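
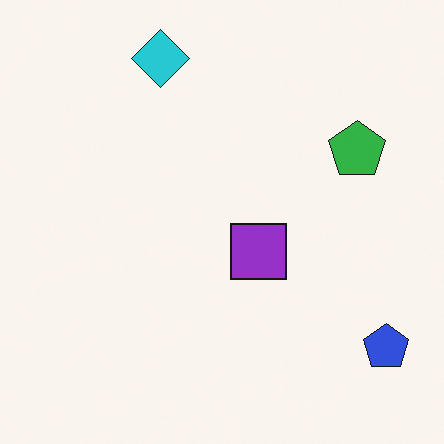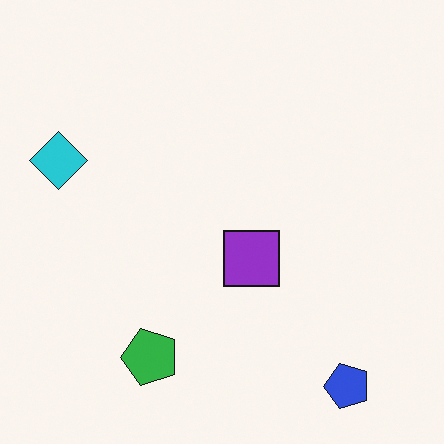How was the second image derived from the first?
Transposed (reflected across the top-left ↔ bottom-right diagonal).

Shapes have swapped their row and column positions — what was in the top-right is now in the bottom-left — a diagonal reflection.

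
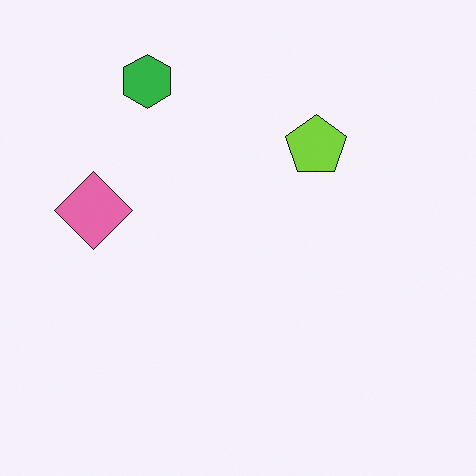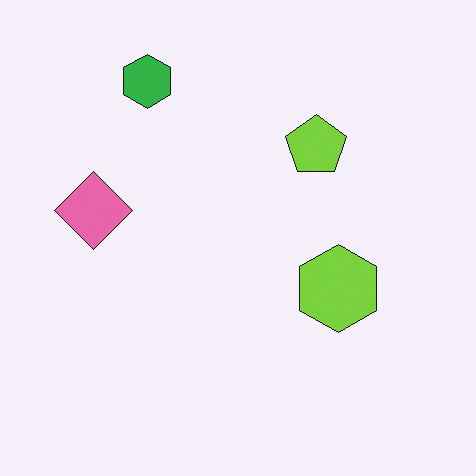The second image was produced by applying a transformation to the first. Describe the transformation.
The image was overlaid with an additional lime hexagon.

A lime hexagon appears in the second image that is absent from the first.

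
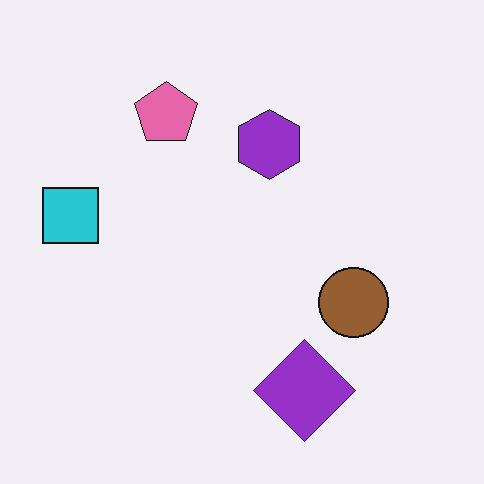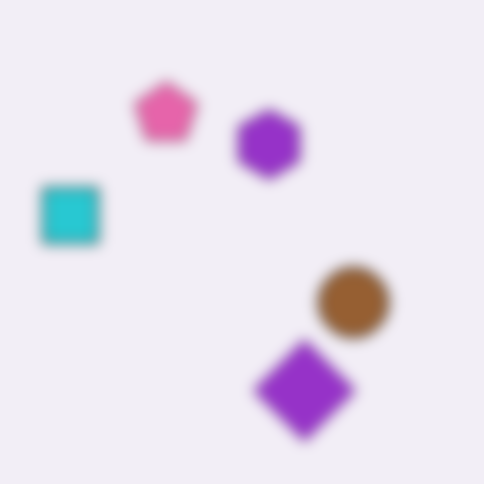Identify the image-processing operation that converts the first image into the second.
This is the original image heavily blurred.

Shape edges and outlines are uniformly softened across the whole image.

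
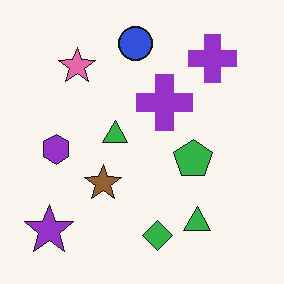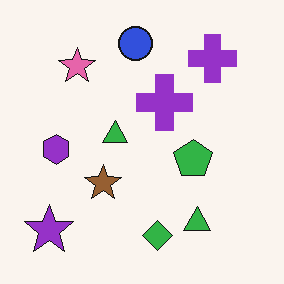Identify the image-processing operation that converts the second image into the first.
It was given moderate JPEG compression.

Blocky 8×8 compression artifacts appear around shape edges and the flat background shows ringing — characteristic JPEG degradation.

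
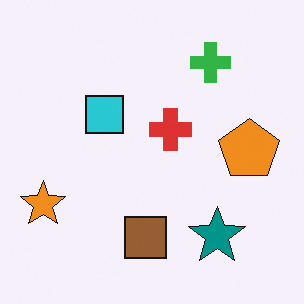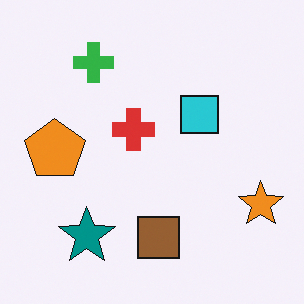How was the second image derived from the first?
The second image is the first flipped horizontally (left ↔ right).

The orange star is in the bottom-left of the first image and the bottom-right of the second — shapes on opposite sides of the vertical midline have swapped in a mirror flip.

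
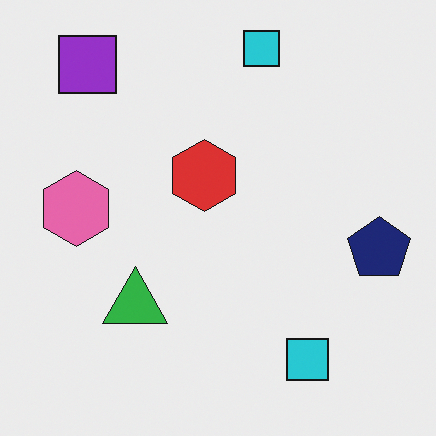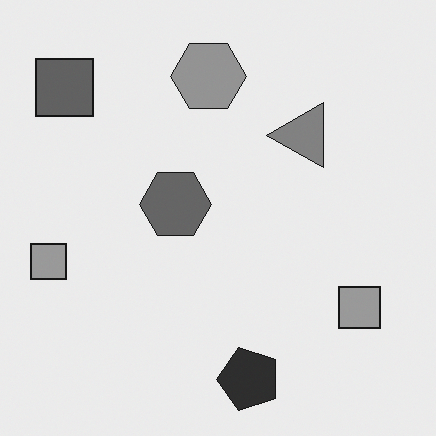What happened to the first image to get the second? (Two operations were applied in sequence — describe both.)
This is the original image converted to grayscale, then transposed (reflected across the top-left ↔ bottom-right diagonal).

All color is removed — every shape is now a shade of grey. Shapes have swapped their row and column positions — what was in the top-right is now in the bottom-left — a diagonal reflection.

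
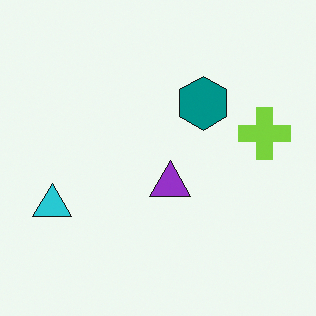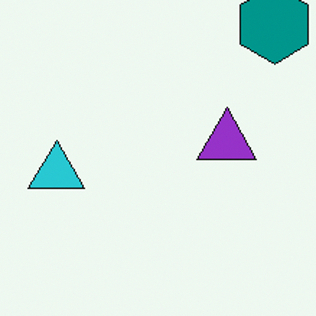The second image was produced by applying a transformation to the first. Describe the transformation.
It was cropped slightly and scaled back up.

The visible shapes are larger and the field of view is narrower; shapes near the original edges may be partly or wholly outside the frame — a crop-and-rescale.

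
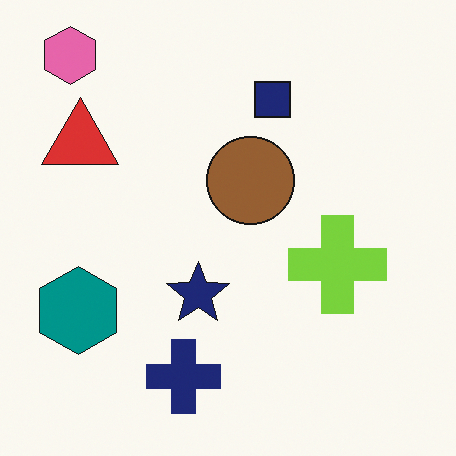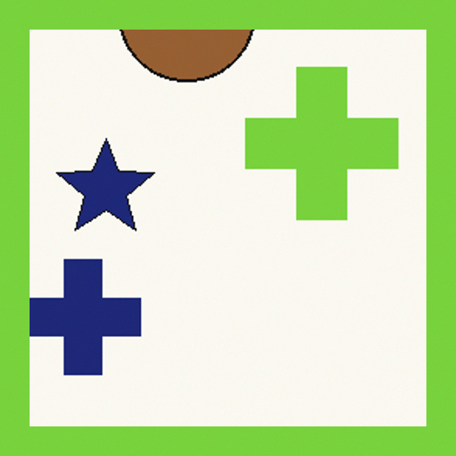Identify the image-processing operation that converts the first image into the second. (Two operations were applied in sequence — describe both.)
It was cropped to a noticeably smaller region and rescaled, then framed with a lime border.

The visible shapes are larger and the field of view is narrower; shapes near the original edges may be partly or wholly outside the frame — a crop-and-rescale. A solid lime frame runs around the edge of the second image, with the content slightly shrunk inside it.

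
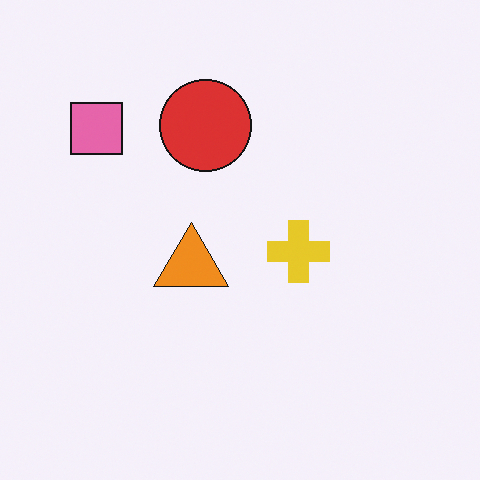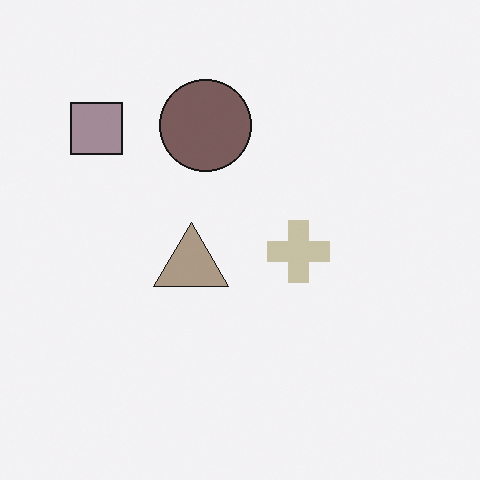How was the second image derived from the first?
The image was heavily desaturated.

All colors are more muted and greyish — a global saturation change.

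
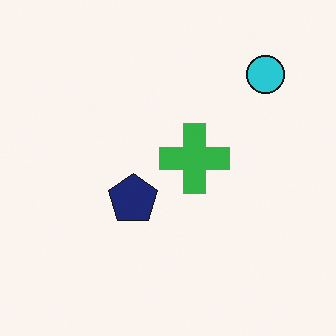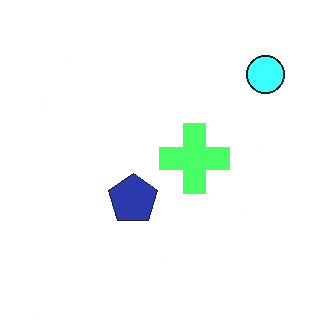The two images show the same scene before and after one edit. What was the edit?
It was substantially brightened.

Every pixel — background and shapes alike — is uniformly brightened.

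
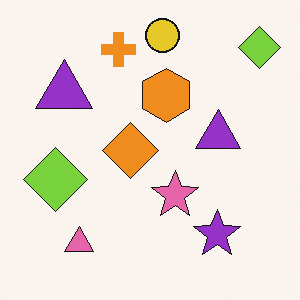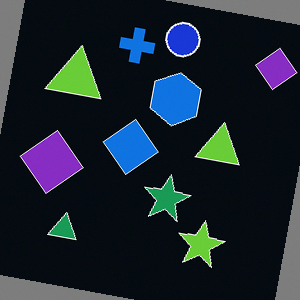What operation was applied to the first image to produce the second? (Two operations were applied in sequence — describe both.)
The transformation is: rotated clockwise by a slight angle, then color-inverted (negative).

Every shape is tilted by the same angle and the image corners show triangular fill wedges — a whole-image rotation by a non-right angle. The light background has become dark and every shape's color is its complement — a photographic negative.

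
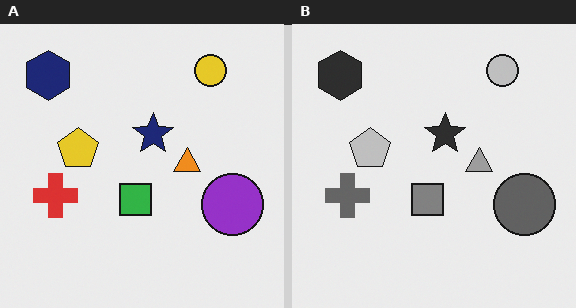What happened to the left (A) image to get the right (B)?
This is the original image converted to grayscale.

All color is removed — every shape is now a shade of grey.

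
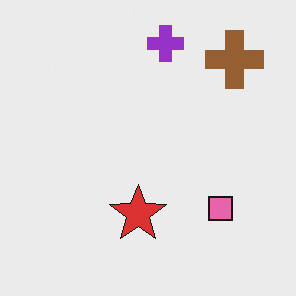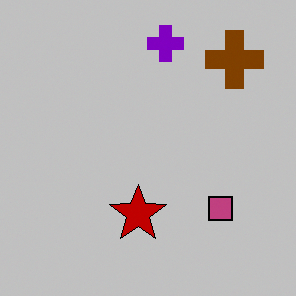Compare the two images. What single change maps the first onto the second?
This is the original image aggressively posterized.

Each flat color has snapped to a coarser quantized level — most visibly, the near-white background has dropped to a flat grey.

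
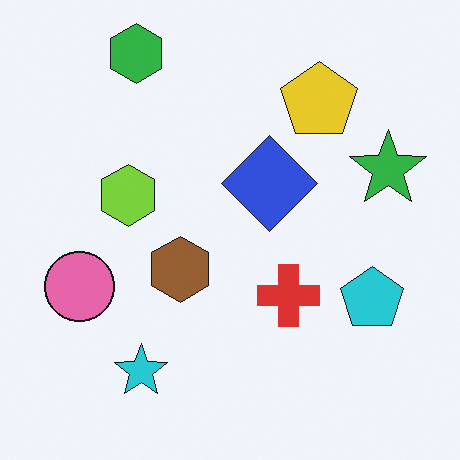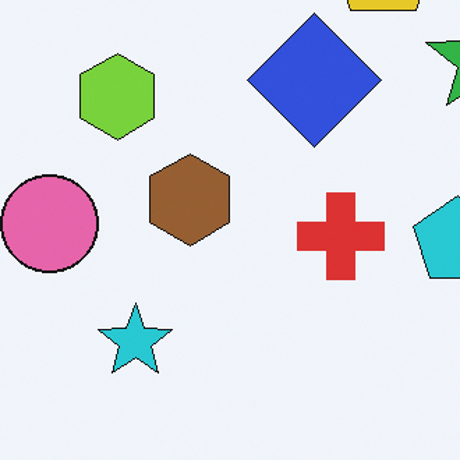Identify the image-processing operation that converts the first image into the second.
It was cropped slightly and scaled back up.

The visible shapes are larger and the field of view is narrower; shapes near the original edges may be partly or wholly outside the frame — a crop-and-rescale.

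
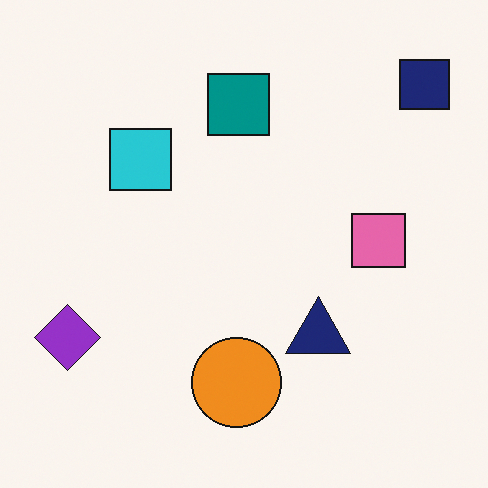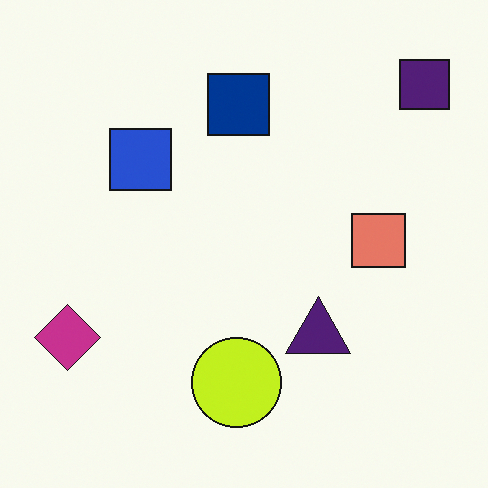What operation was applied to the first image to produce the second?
This is the original image hue-shifted by a small amount.

Every shape's color has rotated by the same amount around the hue wheel — a uniform hue shift.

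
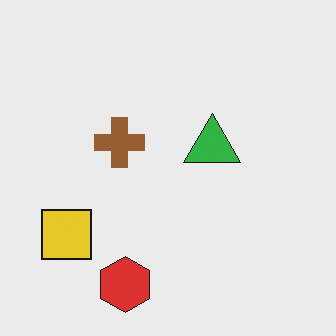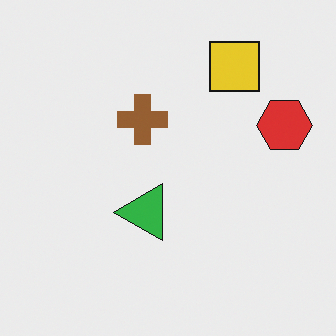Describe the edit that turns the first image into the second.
This is the original image transposed (reflected across the top-left ↔ bottom-right diagonal).

Shapes have swapped their row and column positions — what was in the top-right is now in the bottom-left — a diagonal reflection.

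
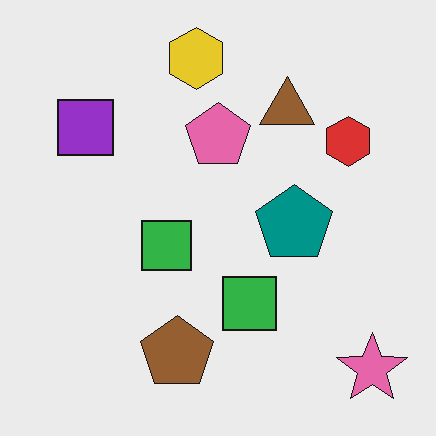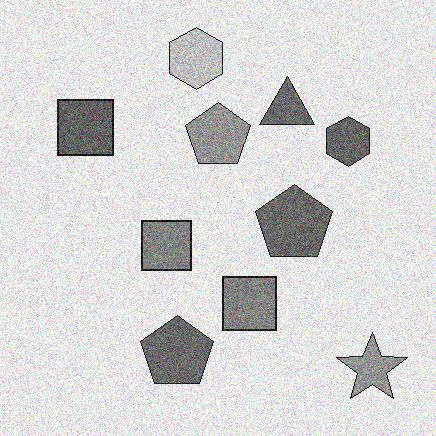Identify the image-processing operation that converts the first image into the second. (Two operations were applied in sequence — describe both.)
Converted to grayscale, then degraded with visible gaussian noise.

All color is removed — every shape is now a shade of grey. Random speckle covers the whole image, including the flat background.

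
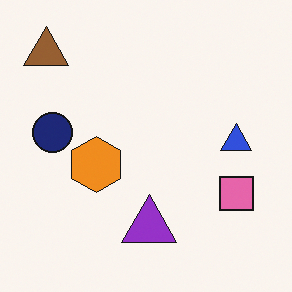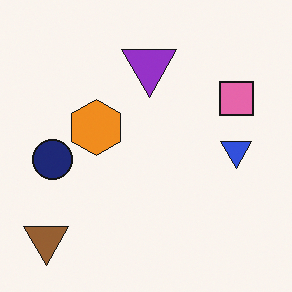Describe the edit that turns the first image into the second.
Flipped vertically (top ↔ bottom).

The brown triangle is in the top-left of the first image and the bottom-left of the second — shapes on opposite sides of the horizontal midline have swapped in a mirror flip.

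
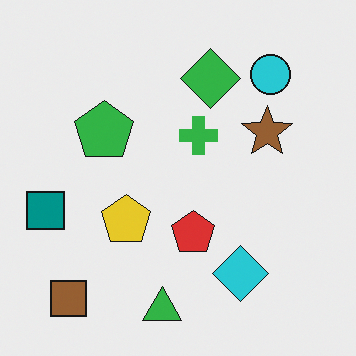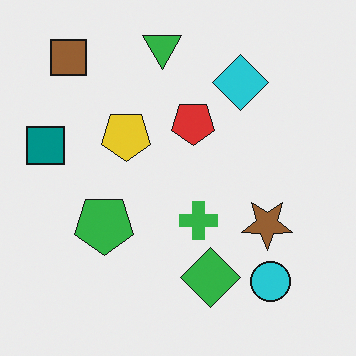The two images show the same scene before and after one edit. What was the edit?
Flipped vertically (top ↔ bottom).

The green triangle is in the bottom of the first image and the top of the second — shapes on opposite sides of the horizontal midline have swapped in a mirror flip.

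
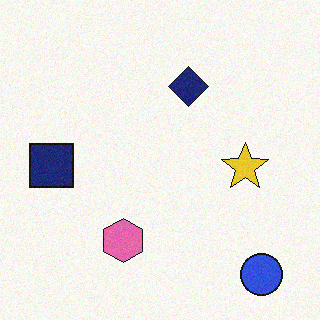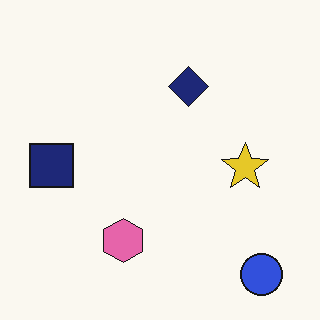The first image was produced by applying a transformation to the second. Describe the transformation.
Degraded with subtle gaussian noise.

Random speckle covers the whole image, including the flat background.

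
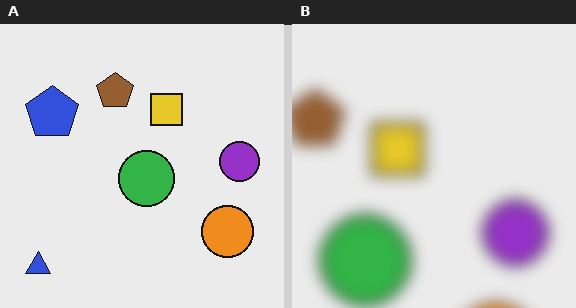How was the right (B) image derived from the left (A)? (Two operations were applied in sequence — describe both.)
Noticeably gaussian-blurred, then cropped to a modestly smaller region and rescaled.

Shape edges and outlines are uniformly softened across the whole image. The visible shapes are larger and the field of view is narrower; shapes near the original edges may be partly or wholly outside the frame — a crop-and-rescale.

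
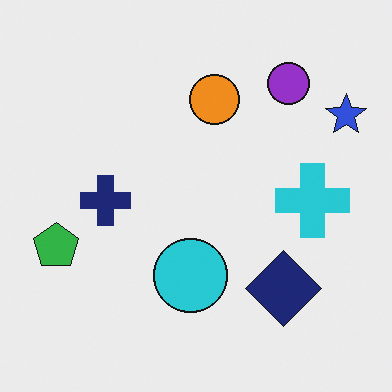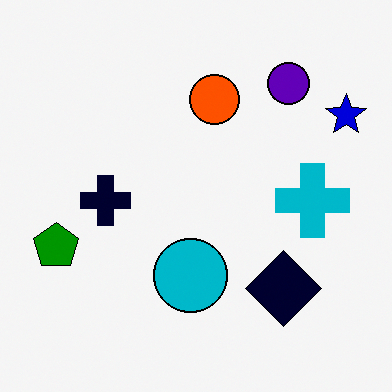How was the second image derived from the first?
It was given much higher contrast.

Tones are pushed away from mid-grey across the whole image — a global contrast change.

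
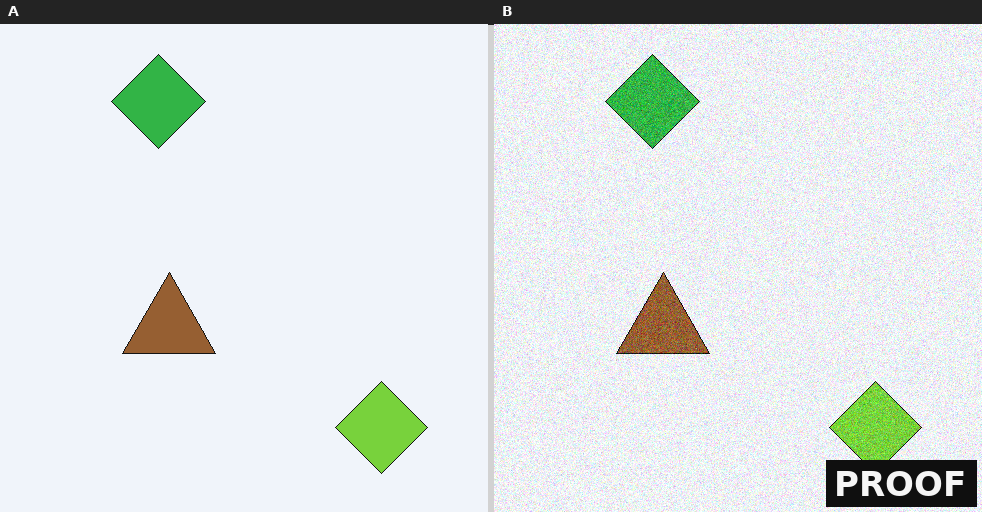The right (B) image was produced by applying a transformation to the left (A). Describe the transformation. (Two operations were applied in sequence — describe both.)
It was degraded with moderate additive noise, then watermarked with the text "PROOF" in the lower-right corner.

Random speckle covers the whole image, including the flat background. A dark label reading "PROOF" appears in the lower-right corner.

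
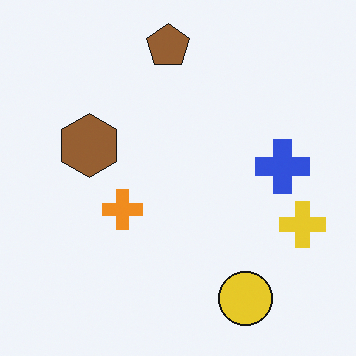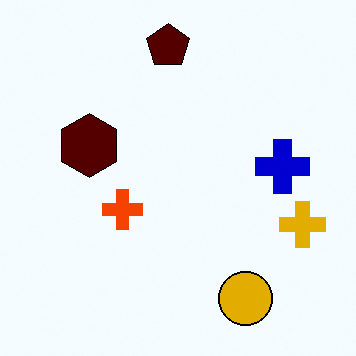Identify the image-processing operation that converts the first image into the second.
The transformation is: given much higher contrast.

Tones are pushed away from mid-grey across the whole image — a global contrast change.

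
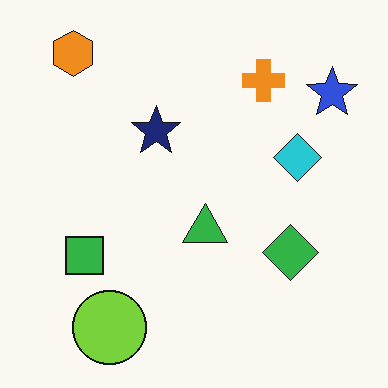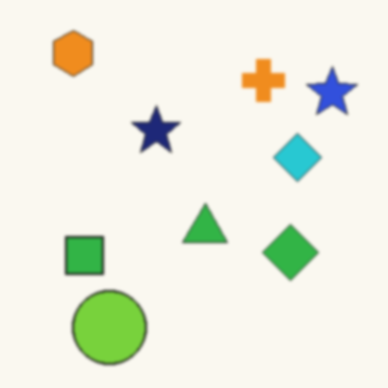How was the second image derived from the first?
It was slightly softened.

Shape edges and outlines are uniformly softened across the whole image.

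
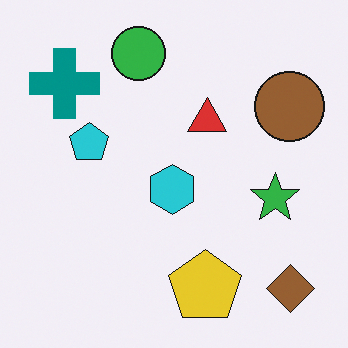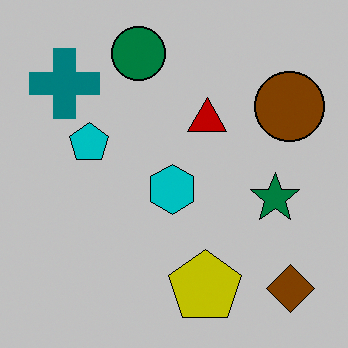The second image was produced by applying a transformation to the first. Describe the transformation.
The second image is the first heavily posterized to just a handful of flat colors.

Each flat color has snapped to a coarser quantized level — most visibly, the near-white background has dropped to a flat grey.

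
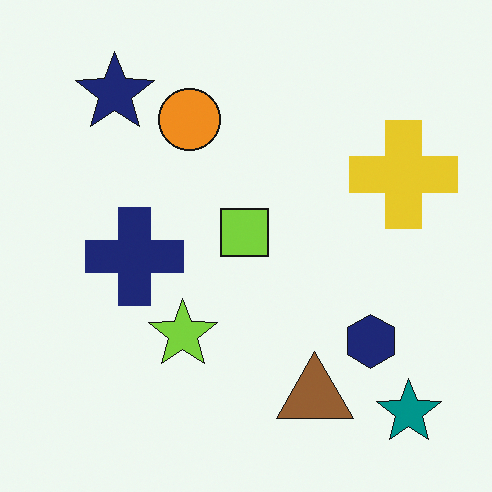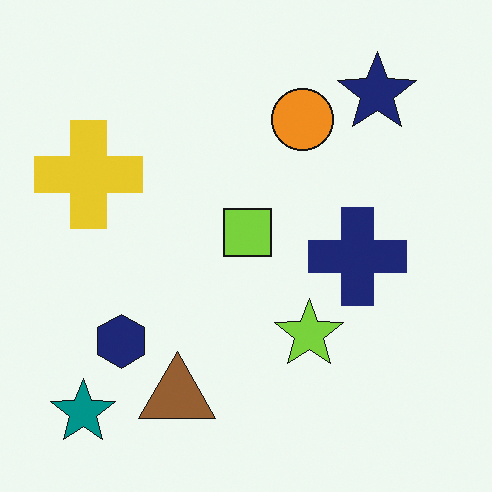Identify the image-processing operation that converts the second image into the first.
The image was flipped horizontally (left ↔ right).

The teal star is in the bottom-left of the second image and the bottom-right of the first — shapes on opposite sides of the vertical midline have swapped in a mirror flip.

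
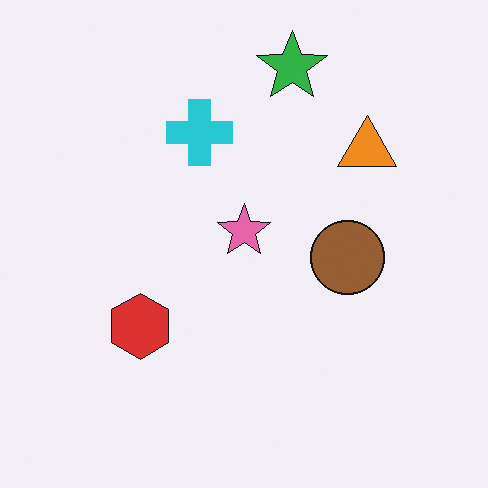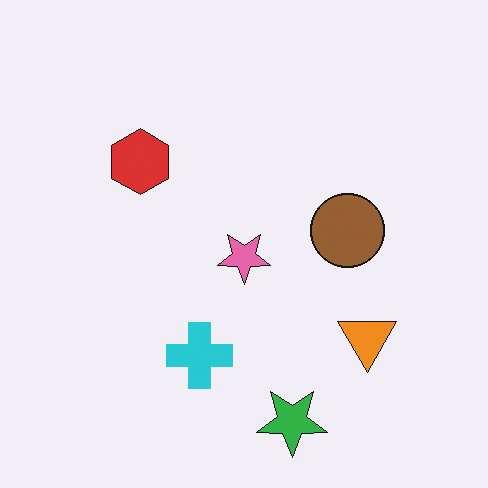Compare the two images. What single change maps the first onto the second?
Flipped vertically (top ↔ bottom).

The green star is in the top of the first image and the bottom of the second — shapes on opposite sides of the horizontal midline have swapped in a mirror flip.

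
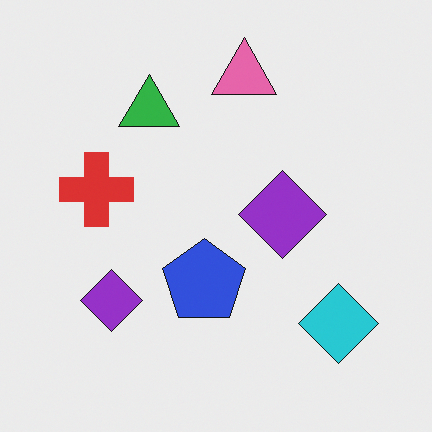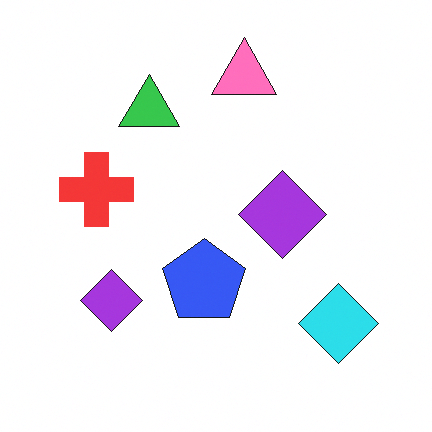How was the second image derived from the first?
The image was slightly brightened.

Every pixel — background and shapes alike — is uniformly brightened.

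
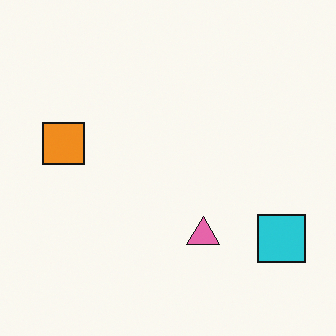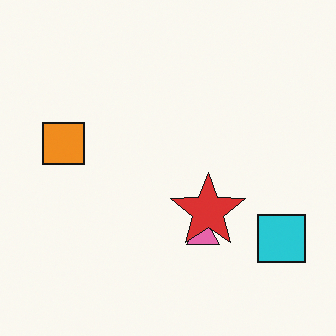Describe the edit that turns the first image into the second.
The second image is the first overlaid with an additional red star.

A red star appears in the second image that is absent from the first.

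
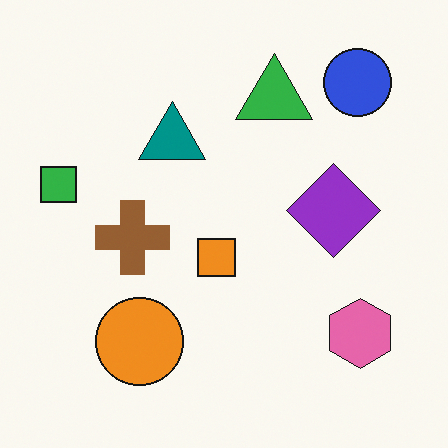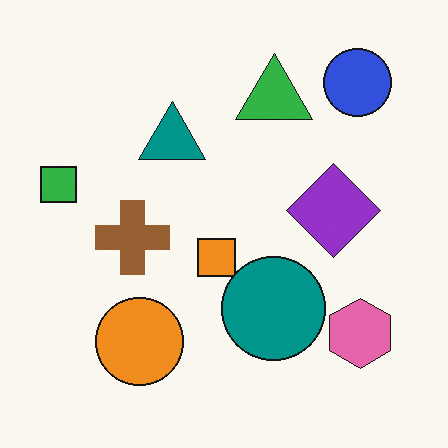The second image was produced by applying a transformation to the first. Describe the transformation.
The transformation is: overlaid with an additional teal circle.

A teal circle appears in the second image that is absent from the first.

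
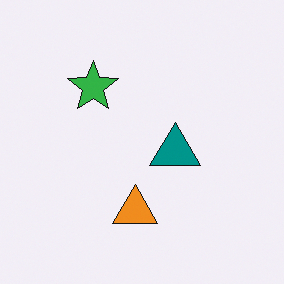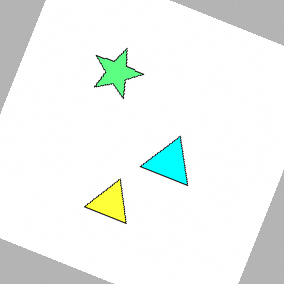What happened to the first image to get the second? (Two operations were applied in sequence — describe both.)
The transformation is: noticeably brightened, then rotated clockwise by a moderate amount.

Every pixel — background and shapes alike — is uniformly brightened. Every shape is tilted by the same angle and the image corners show triangular fill wedges — a whole-image rotation by a non-right angle.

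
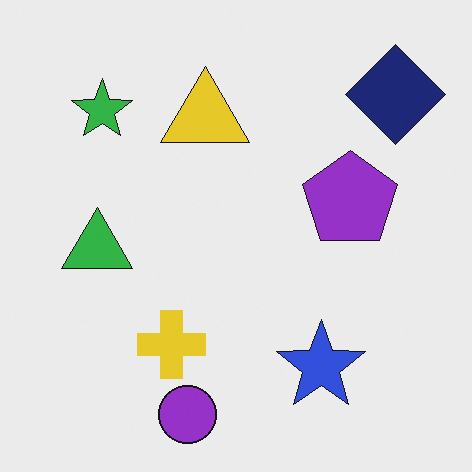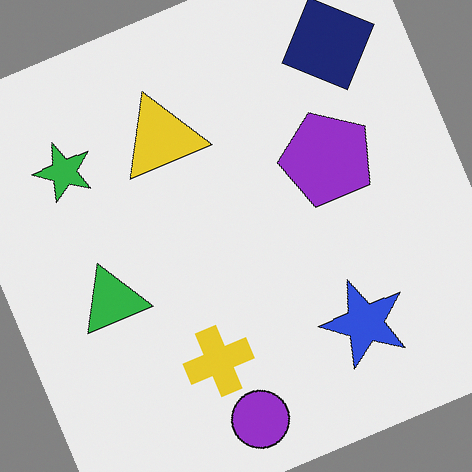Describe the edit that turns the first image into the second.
Rotated counter-clockwise by a moderate amount.

Every shape is tilted by the same angle and the image corners show triangular fill wedges — a whole-image rotation by a non-right angle.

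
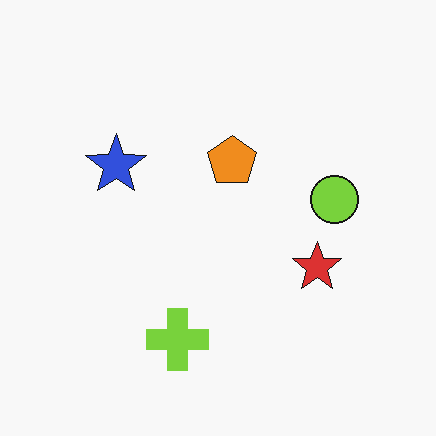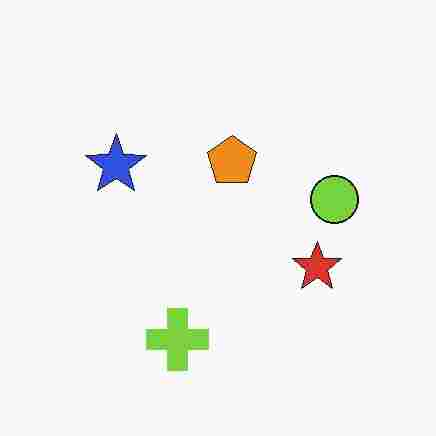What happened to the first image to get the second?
The image was degraded with heavy JPEG compression.

Blocky 8×8 compression artifacts appear around shape edges and the flat background shows ringing — characteristic JPEG degradation.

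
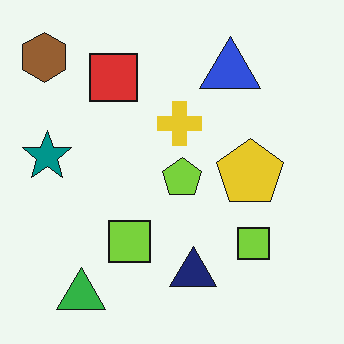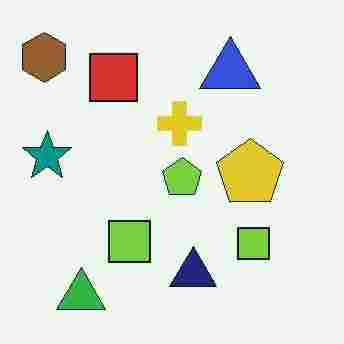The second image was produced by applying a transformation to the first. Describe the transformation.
Heavily JPEG-compressed with obvious blocking artifacts.

Blocky 8×8 compression artifacts appear around shape edges and the flat background shows ringing — characteristic JPEG degradation.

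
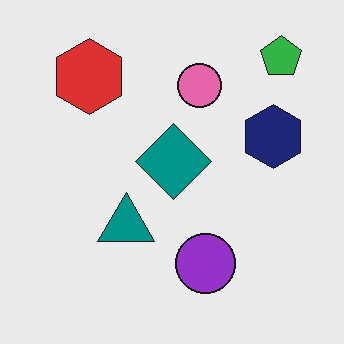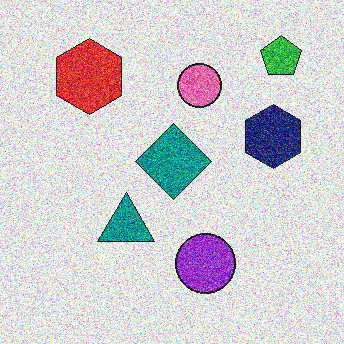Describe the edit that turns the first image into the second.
Degraded with a thick layer of grain.

Random speckle covers the whole image, including the flat background.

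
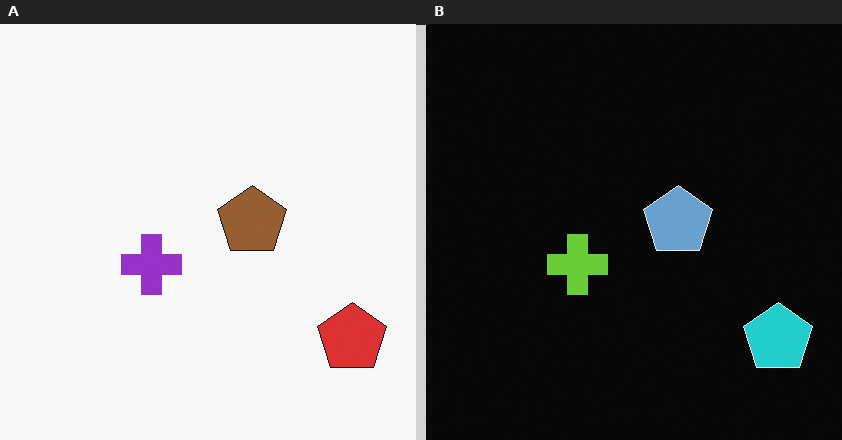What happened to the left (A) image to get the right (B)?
The transformation is: color-inverted (negative).

The light background has become dark and every shape's color is its complement — a photographic negative.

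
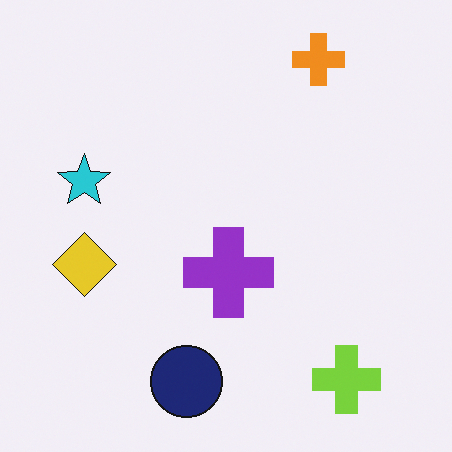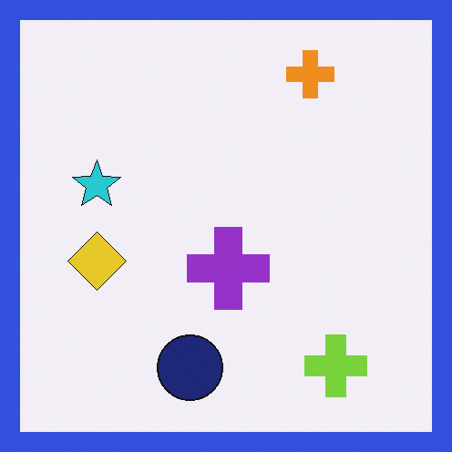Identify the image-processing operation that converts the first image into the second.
The second image is the first framed with a blue border.

A solid blue frame runs around the edge of the second image, with the content slightly shrunk inside it.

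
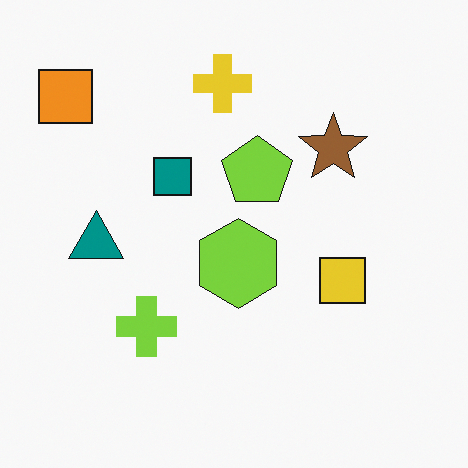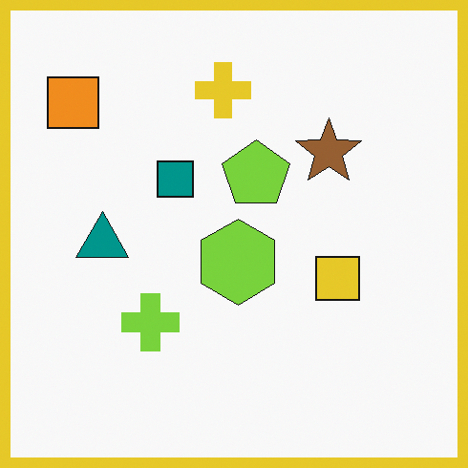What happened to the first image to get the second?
Framed with a yellow border.

A solid yellow frame runs around the edge of the second image, with the content slightly shrunk inside it.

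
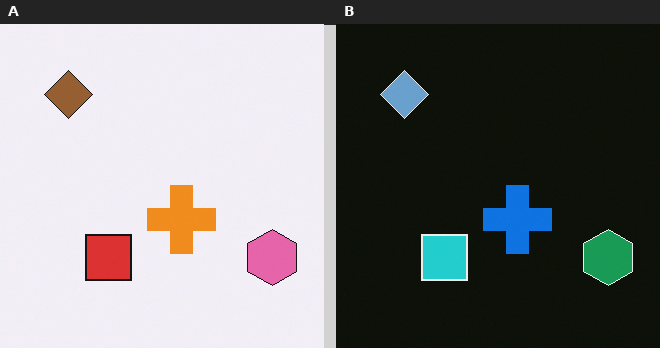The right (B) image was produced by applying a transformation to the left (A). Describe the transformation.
The image was color-inverted (negative).

The light background has become dark and every shape's color is its complement — a photographic negative.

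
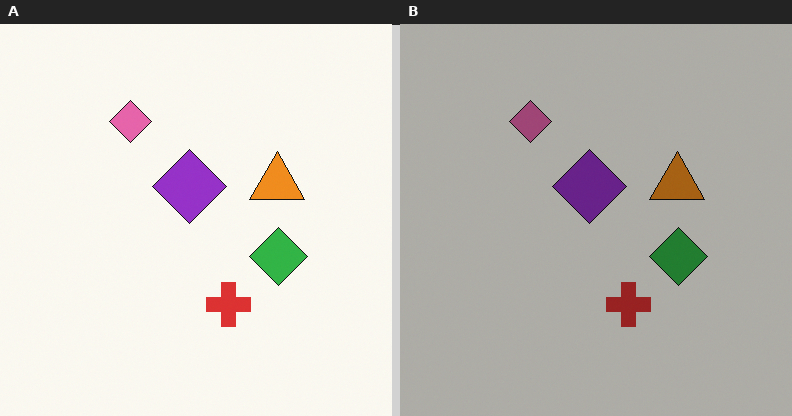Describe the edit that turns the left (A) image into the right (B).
Darkened a lot.

Every pixel — background and shapes alike — is uniformly darkened.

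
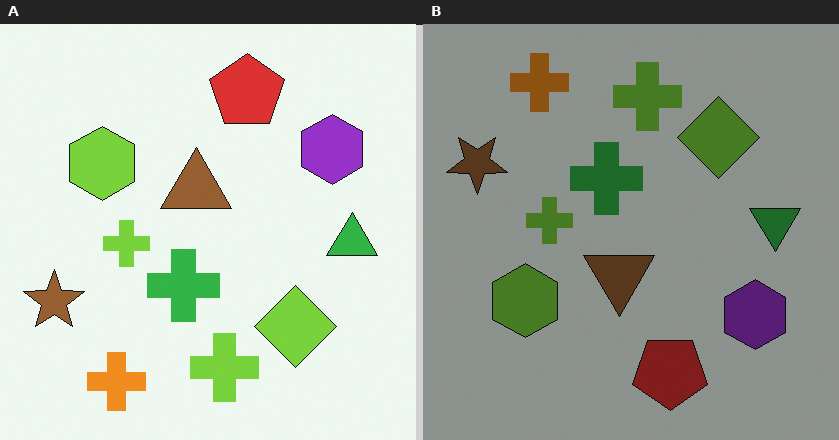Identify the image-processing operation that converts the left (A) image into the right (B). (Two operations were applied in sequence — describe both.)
The right (B) image is the left (A) darkened a lot, then flipped vertically (top ↔ bottom).

Every pixel — background and shapes alike — is uniformly darkened. The orange cross is in the bottom-left of the left (A) image and the top-left of the right (B) — shapes on opposite sides of the horizontal midline have swapped in a mirror flip.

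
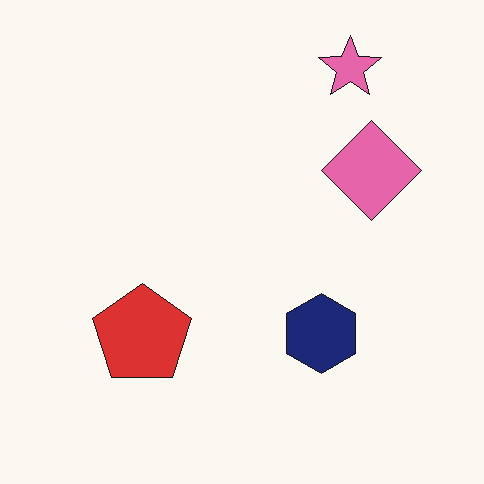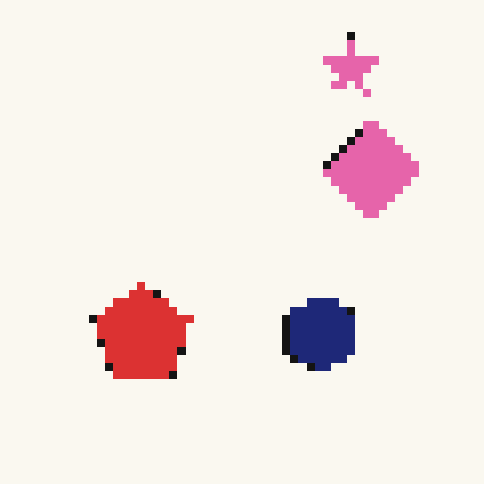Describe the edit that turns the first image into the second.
It was moderately pixelated.

Shapes are reduced to large square blocks; fine edges and outlines are lost — a downscale-then-upscale (mosaic) effect.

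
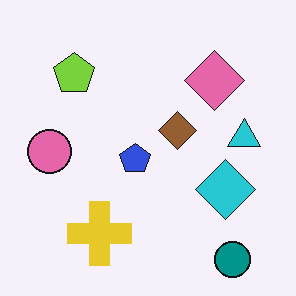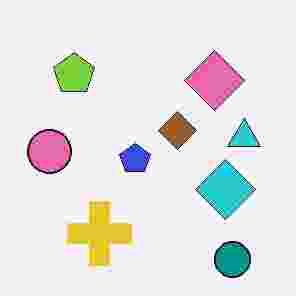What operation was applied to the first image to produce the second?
Degraded with heavy JPEG compression.

Blocky 8×8 compression artifacts appear around shape edges and the flat background shows ringing — characteristic JPEG degradation.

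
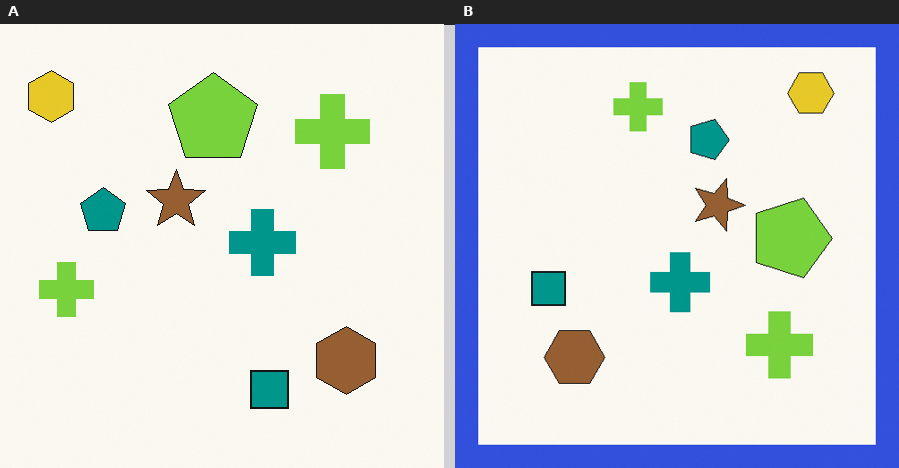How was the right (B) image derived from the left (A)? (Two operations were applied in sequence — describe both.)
Rotated 90° clockwise, then framed with a blue border.

The yellow hexagon sits in the top-left of the left (A) image and the top-right of the right (B) — consistent with a whole-image 90° clockwise rotation. A solid blue frame runs around the edge of the right (B) image, with the content slightly shrunk inside it.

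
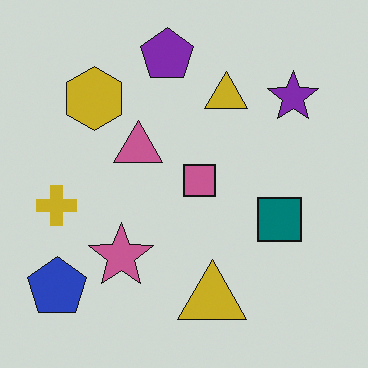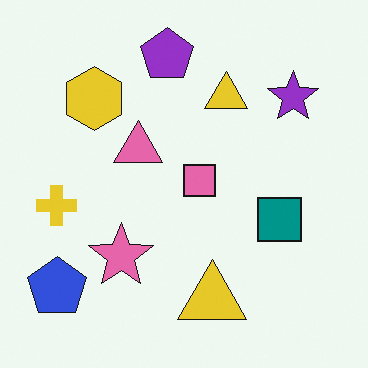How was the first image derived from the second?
The image was slightly darkened.

Every pixel — background and shapes alike — is uniformly darkened.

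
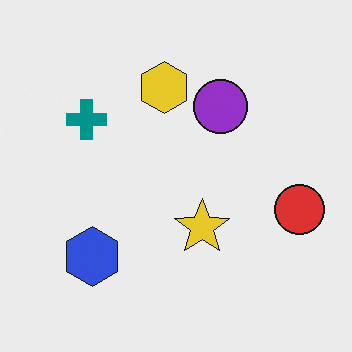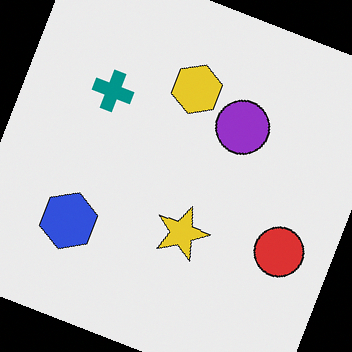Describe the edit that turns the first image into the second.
The second image is the first rotated clockwise by a moderate amount.

Every shape is tilted by the same angle and the image corners show triangular fill wedges — a whole-image rotation by a non-right angle.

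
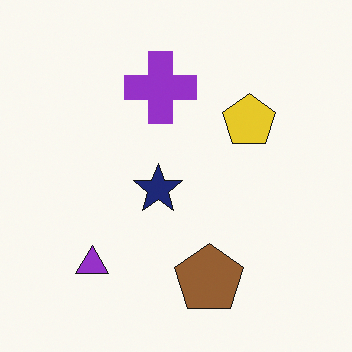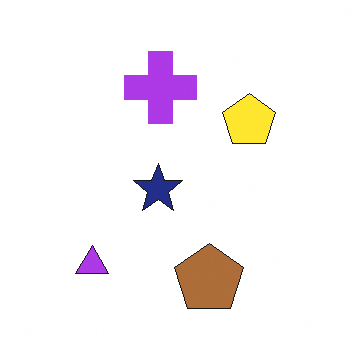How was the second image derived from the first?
It was slightly brightened.

Every pixel — background and shapes alike — is uniformly brightened.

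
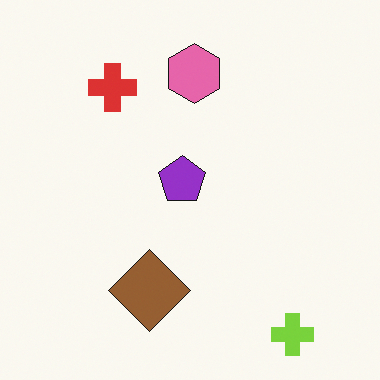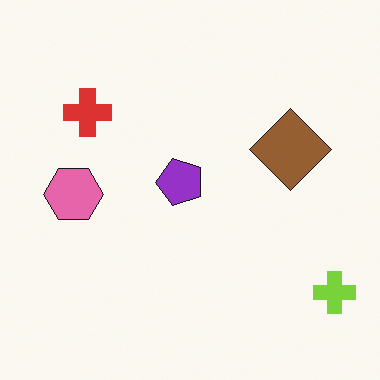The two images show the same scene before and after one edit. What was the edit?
The image was transposed (reflected across the top-left ↔ bottom-right diagonal).

Shapes have swapped their row and column positions — what was in the top-right is now in the bottom-left — a diagonal reflection.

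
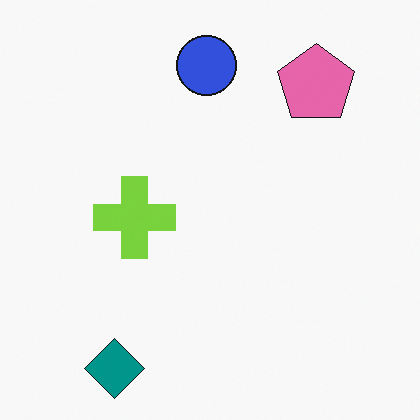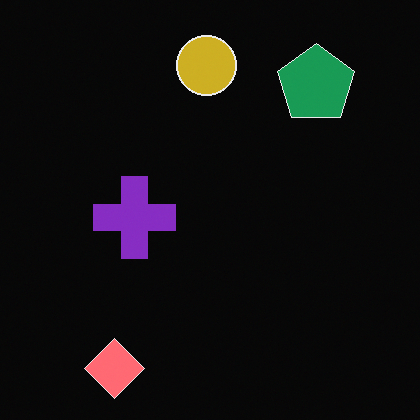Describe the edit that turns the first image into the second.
Color-inverted (negative).

The light background has become dark and every shape's color is its complement — a photographic negative.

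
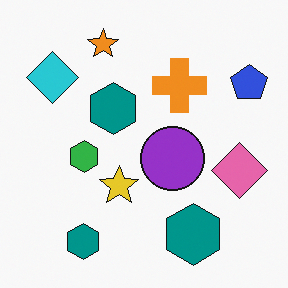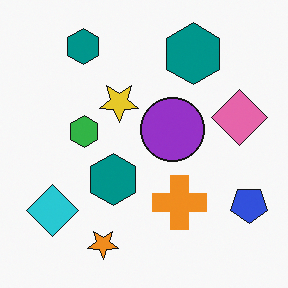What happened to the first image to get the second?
Flipped vertically (top ↔ bottom).

The orange star is in the top of the first image and the bottom of the second — shapes on opposite sides of the horizontal midline have swapped in a mirror flip.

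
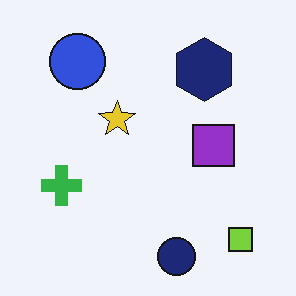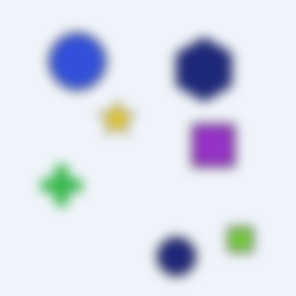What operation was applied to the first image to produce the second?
Strongly gaussian-blurred.

Shape edges and outlines are uniformly softened across the whole image.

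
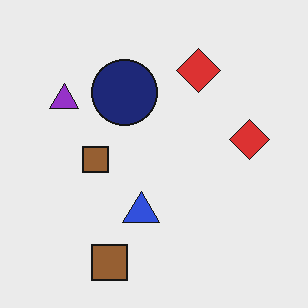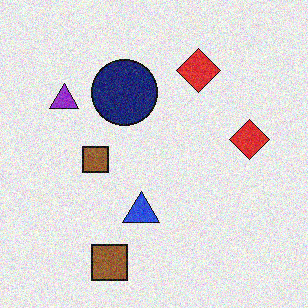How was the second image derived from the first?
This is the original image degraded with visible gaussian noise.

Random speckle covers the whole image, including the flat background.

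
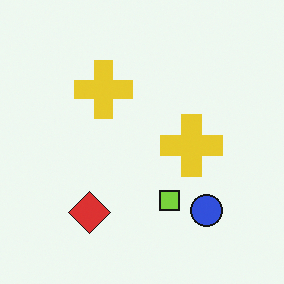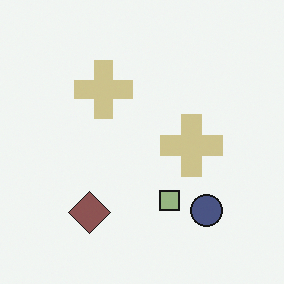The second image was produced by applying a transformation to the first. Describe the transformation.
This is the original image heavily desaturated.

All colors are more muted and greyish — a global saturation change.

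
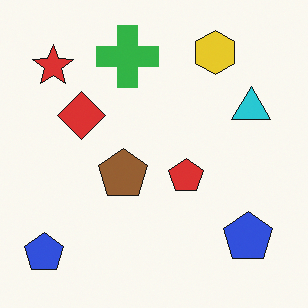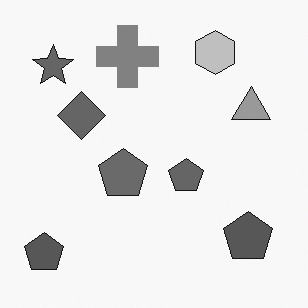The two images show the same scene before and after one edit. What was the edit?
Converted to grayscale.

All color is removed — every shape is now a shade of grey.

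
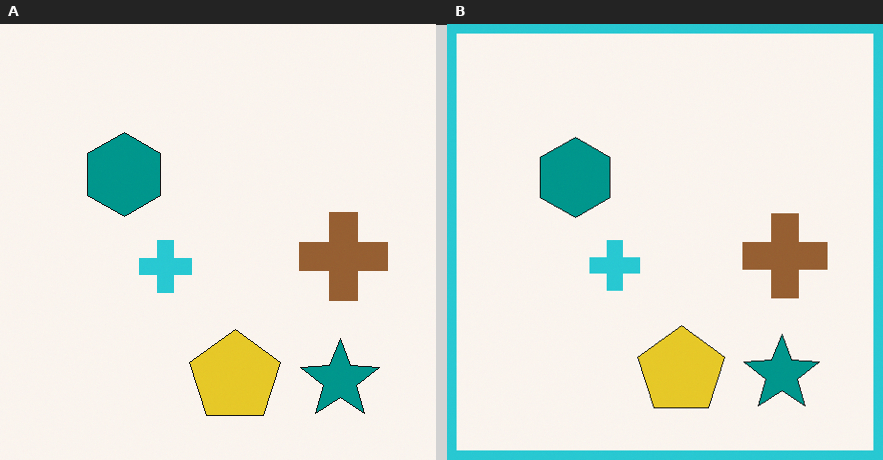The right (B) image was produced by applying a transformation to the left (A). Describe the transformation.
The image was framed with a cyan border.

A solid cyan frame runs around the edge of the right (B) image, with the content slightly shrunk inside it.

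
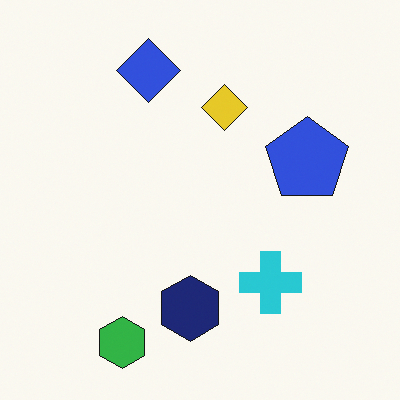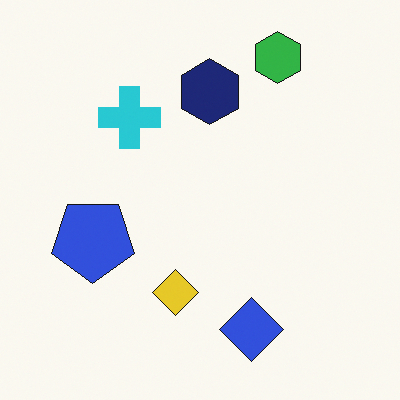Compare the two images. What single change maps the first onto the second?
The image was rotated 180°.

The green hexagon sits in the bottom-left of the first image and the top-right of the second — consistent with a whole-image 180° rotation.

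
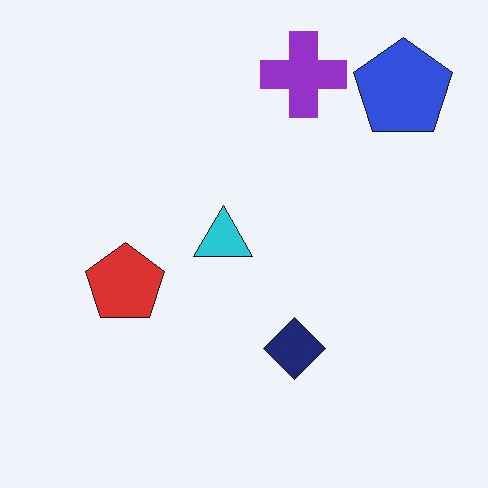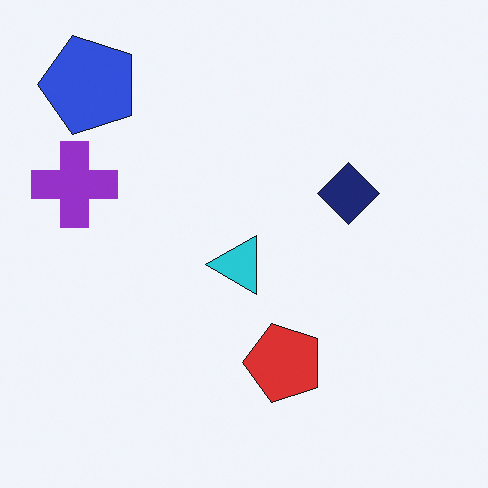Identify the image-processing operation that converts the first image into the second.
This is the original image rotated 90° counter-clockwise.

The blue pentagon sits in the top-right of the first image and the top-left of the second — consistent with a whole-image 90° counter-clockwise rotation.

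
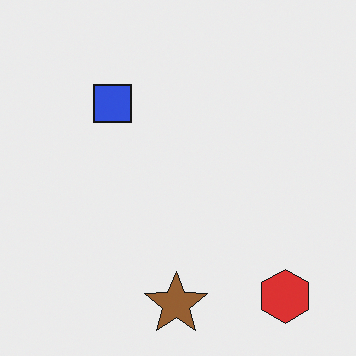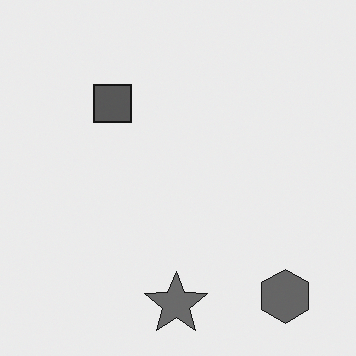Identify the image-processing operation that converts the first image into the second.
Converted to grayscale.

All color is removed — every shape is now a shade of grey.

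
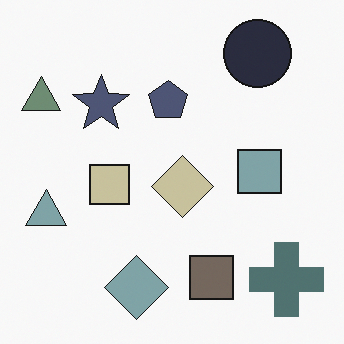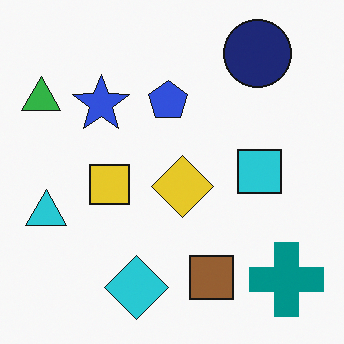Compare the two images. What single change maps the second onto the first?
The image was heavily desaturated.

All colors are more muted and greyish — a global saturation change.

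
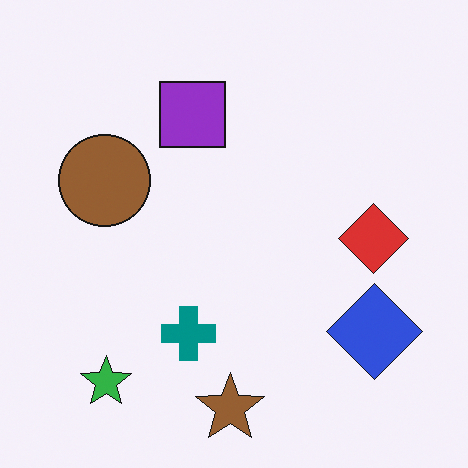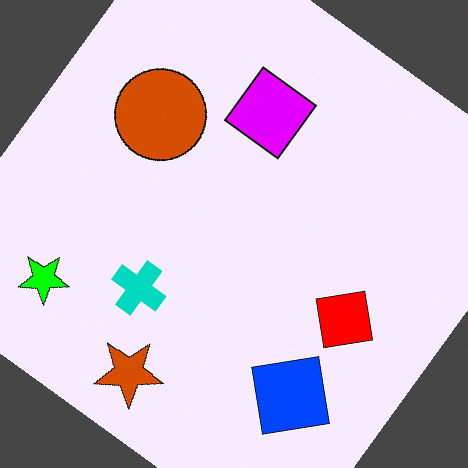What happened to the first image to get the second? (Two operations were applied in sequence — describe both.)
Heavily oversaturated, then rotated clockwise by a large amount — several tens of degrees.

All colors are more vivid — a global saturation change. Every shape is tilted by the same angle and the image corners show triangular fill wedges — a whole-image rotation by a non-right angle.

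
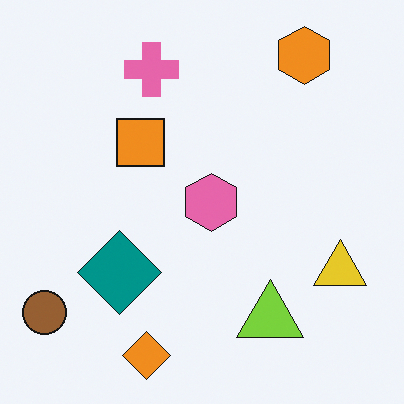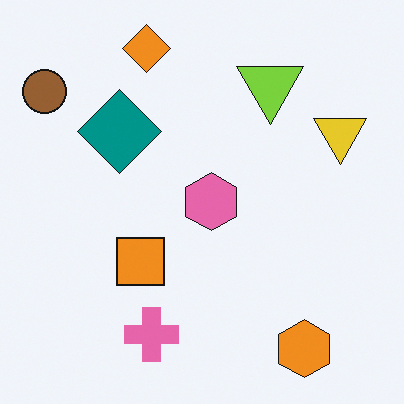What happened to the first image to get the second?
Flipped vertically (top ↔ bottom).

The orange diamond is in the bottom of the first image and the top of the second — shapes on opposite sides of the horizontal midline have swapped in a mirror flip.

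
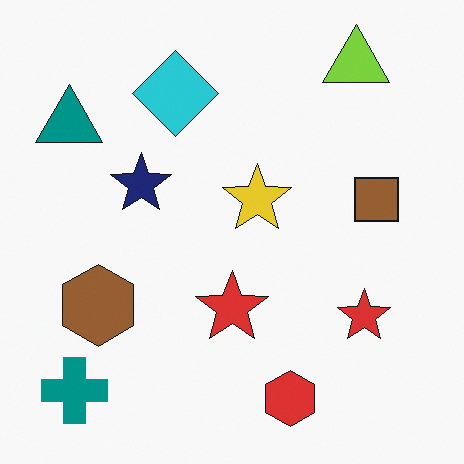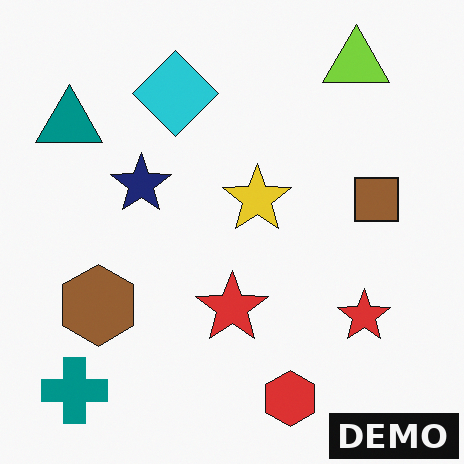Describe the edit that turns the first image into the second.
The transformation is: watermarked with the text "DEMO" in the lower-right corner.

A dark label reading "DEMO" appears in the lower-right corner.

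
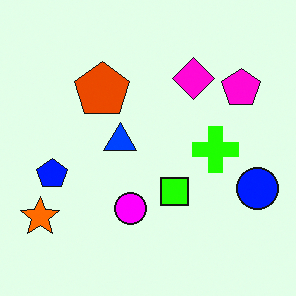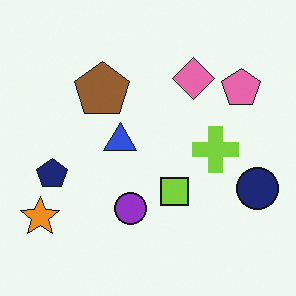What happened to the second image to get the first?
It was heavily oversaturated.

All colors are more vivid — a global saturation change.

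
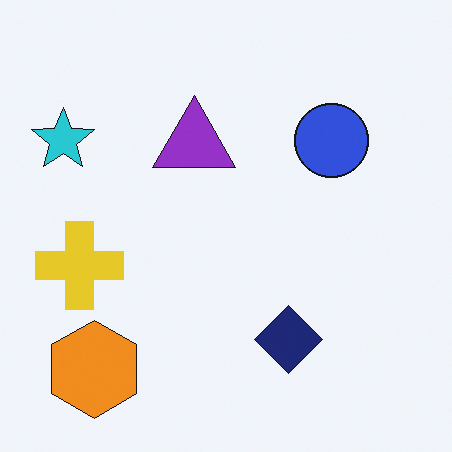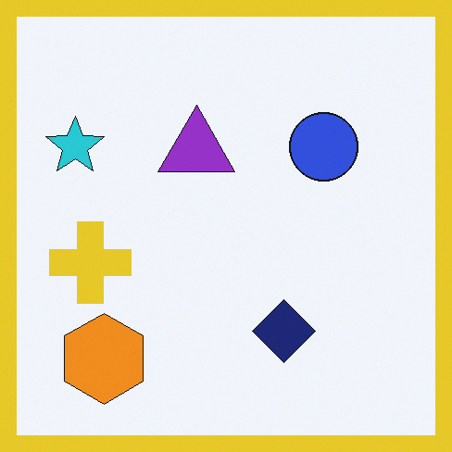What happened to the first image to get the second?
It was framed with a yellow border.

A solid yellow frame runs around the edge of the second image, with the content slightly shrunk inside it.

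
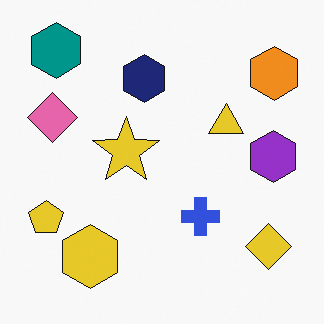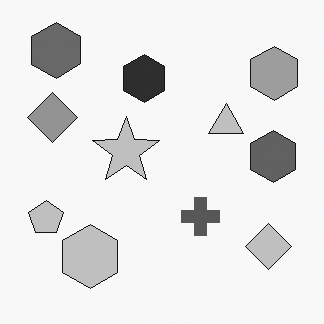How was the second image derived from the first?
It was converted to grayscale.

All color is removed — every shape is now a shade of grey.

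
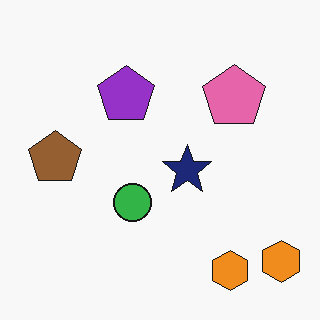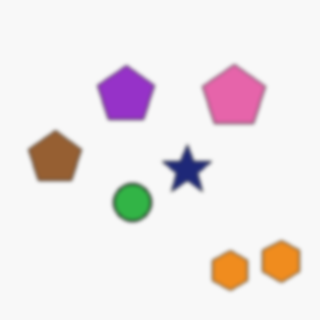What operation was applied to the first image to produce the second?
It was slightly softened.

Shape edges and outlines are uniformly softened across the whole image.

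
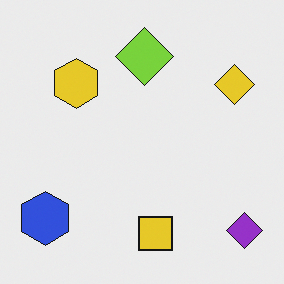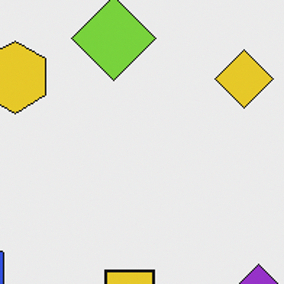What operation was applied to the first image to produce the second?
This is the original image cropped to a modestly smaller region and rescaled.

The visible shapes are larger and the field of view is narrower; shapes near the original edges may be partly or wholly outside the frame — a crop-and-rescale.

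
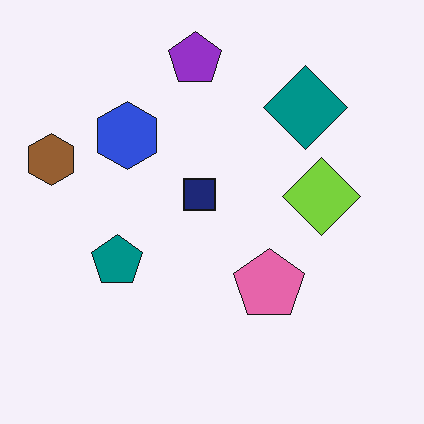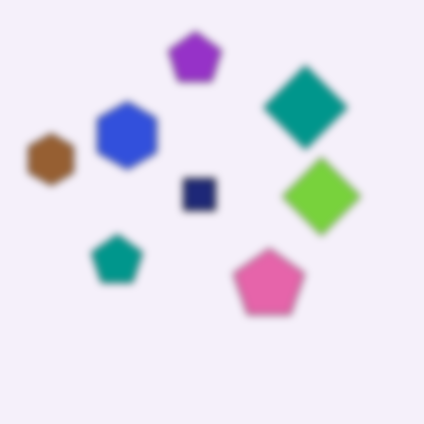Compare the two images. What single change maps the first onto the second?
The image was moderately blurred.

Shape edges and outlines are uniformly softened across the whole image.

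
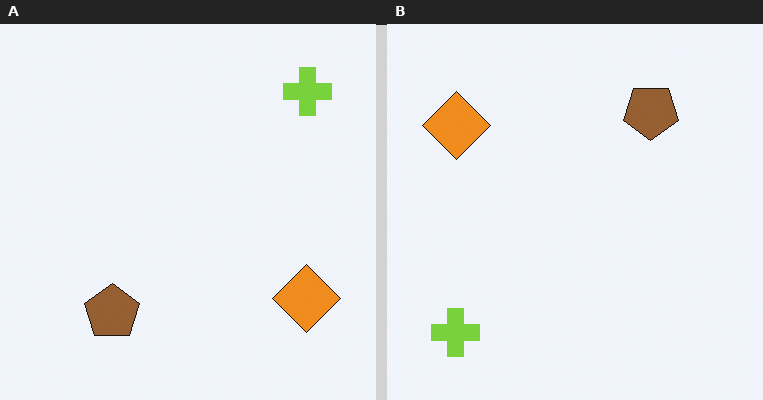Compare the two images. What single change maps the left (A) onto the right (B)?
Rotated 180°.

The lime cross sits in the top-right of the left (A) image and the bottom-left of the right (B) — consistent with a whole-image 180° rotation.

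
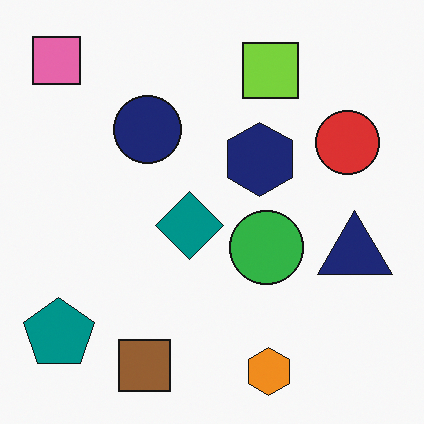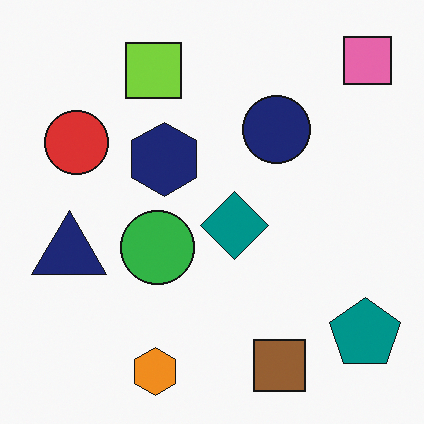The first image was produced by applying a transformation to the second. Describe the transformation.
The first image is the second flipped horizontally (left ↔ right).

The pink square is in the top-right of the second image and the top-left of the first — shapes on opposite sides of the vertical midline have swapped in a mirror flip.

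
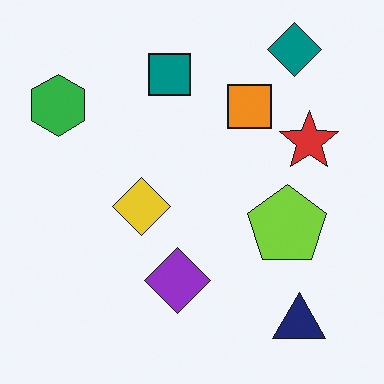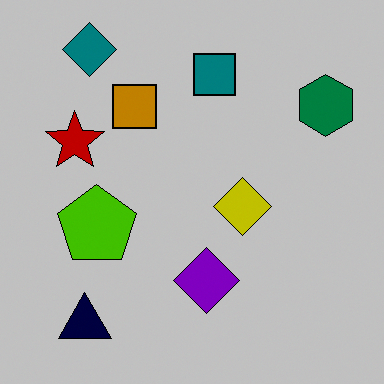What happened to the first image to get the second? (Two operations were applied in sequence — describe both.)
The image was flipped horizontally (left ↔ right), then aggressively posterized.

The green hexagon is in the top-left of the first image and the top-right of the second — shapes on opposite sides of the vertical midline have swapped in a mirror flip. Each flat color has snapped to a coarser quantized level — most visibly, the near-white background has dropped to a flat grey.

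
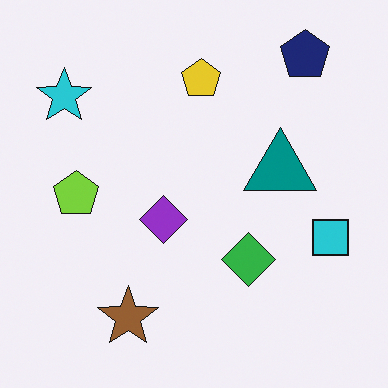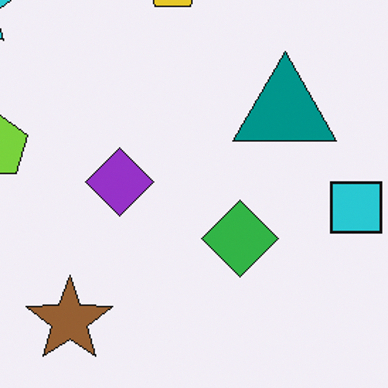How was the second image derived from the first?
The second image is the first cropped to a modestly smaller region and rescaled.

The visible shapes are larger and the field of view is narrower; shapes near the original edges may be partly or wholly outside the frame — a crop-and-rescale.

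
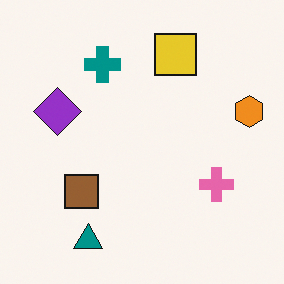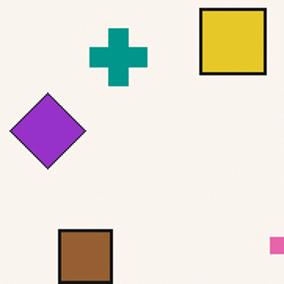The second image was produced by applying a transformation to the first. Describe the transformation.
Cropped to a modestly smaller region and rescaled.

The visible shapes are larger and the field of view is narrower; shapes near the original edges may be partly or wholly outside the frame — a crop-and-rescale.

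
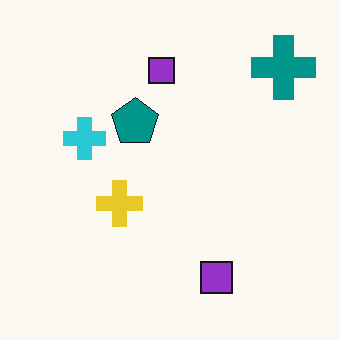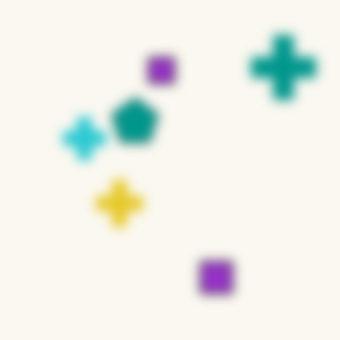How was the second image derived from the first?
Strongly gaussian-blurred.

Shape edges and outlines are uniformly softened across the whole image.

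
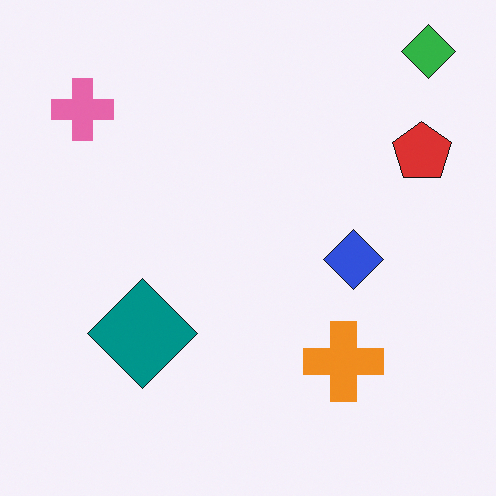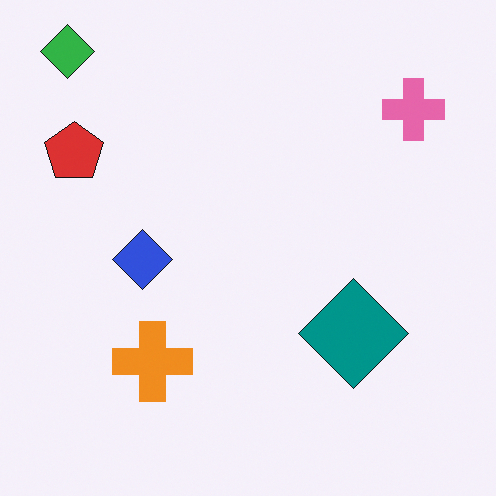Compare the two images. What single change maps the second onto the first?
This is the original image flipped horizontally (left ↔ right).

The green diamond is in the top-left of the second image and the top-right of the first — shapes on opposite sides of the vertical midline have swapped in a mirror flip.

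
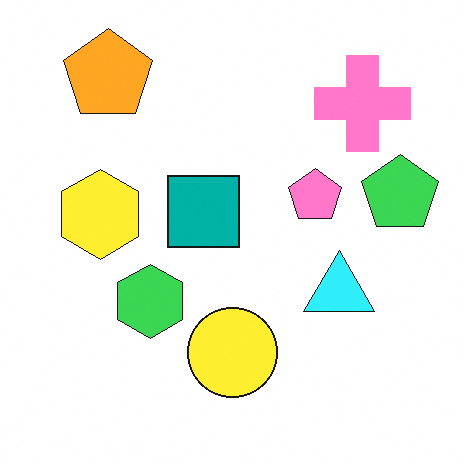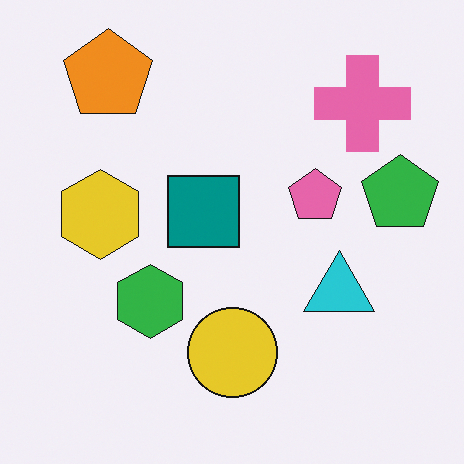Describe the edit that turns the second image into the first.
It was slightly brightened.

Every pixel — background and shapes alike — is uniformly brightened.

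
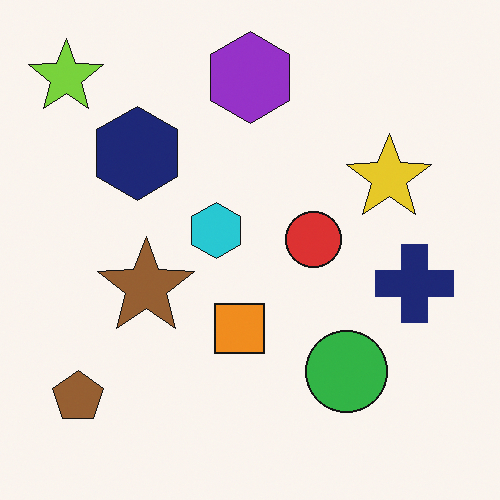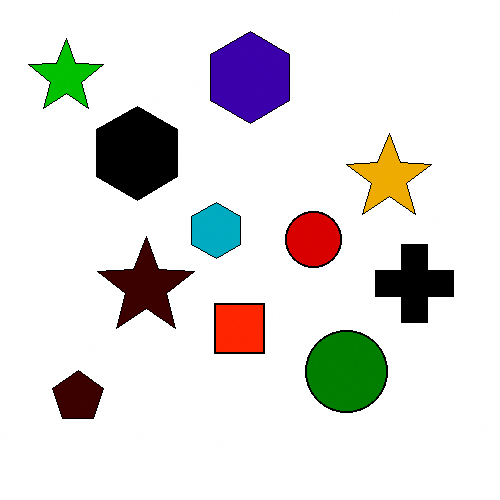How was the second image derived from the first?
Given much higher contrast.

Tones are pushed away from mid-grey across the whole image — a global contrast change.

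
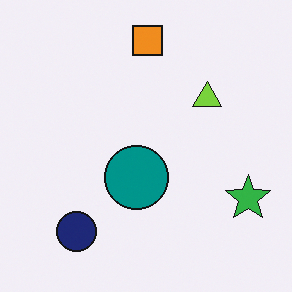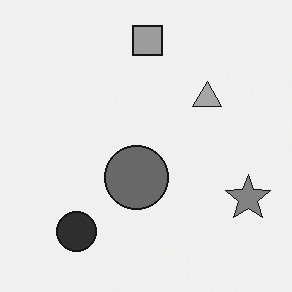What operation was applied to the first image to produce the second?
This is the original image converted to grayscale.

All color is removed — every shape is now a shade of grey.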